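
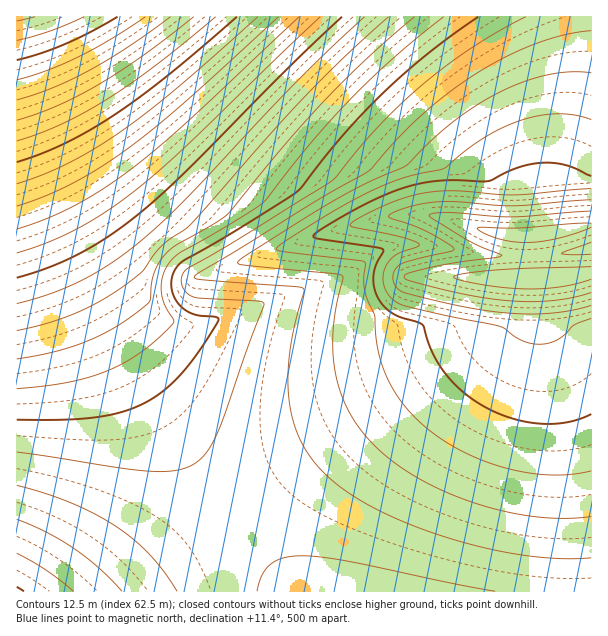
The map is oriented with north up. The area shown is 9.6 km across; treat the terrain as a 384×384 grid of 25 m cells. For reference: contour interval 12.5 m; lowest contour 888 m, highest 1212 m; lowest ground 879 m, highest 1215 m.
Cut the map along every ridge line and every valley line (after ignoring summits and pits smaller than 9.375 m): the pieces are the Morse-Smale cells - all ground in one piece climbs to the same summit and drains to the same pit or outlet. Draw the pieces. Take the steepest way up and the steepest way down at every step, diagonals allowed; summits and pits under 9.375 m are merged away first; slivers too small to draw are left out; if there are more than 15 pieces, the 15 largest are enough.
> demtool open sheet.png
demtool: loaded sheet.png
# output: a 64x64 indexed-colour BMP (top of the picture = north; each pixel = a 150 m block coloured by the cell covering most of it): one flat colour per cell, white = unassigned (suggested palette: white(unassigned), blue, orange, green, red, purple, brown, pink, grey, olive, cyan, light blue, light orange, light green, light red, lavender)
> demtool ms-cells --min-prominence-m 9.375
<image width="64" height="64" href="data:image/bmp;base64,Qk12CAAAAAAAAHYAAAAoAAAAQAAAAEAAAAABAAQAAAAAAAAIAAATCwAAEwsAABAAAAAAAAAA////ALR3HwAOf/8ALKAsACgn1gC9Z5QAS1aMAMJ34wB/f38AIr28AM++FwDox64AeLv/AIrfmACWmP8A1bDFADMzMzMzMzMzMzMzMzMzMyIiIiIiIiIiIiIiIiIiIiIiMzMzMzMzMzMzMzMzMzMzIiIiIiIiIiIiIiIiIiIiIiIzMzMzMzMzMzMzMzMzMzIiIiIiIiIiIiIiIiIiIiIiIjMzMzMzMzMzMzMzMzMzIiIiIiIiIiIiIiIiIiIiIiIiMzMzMzMzMzMzMzMzMzIiIiIiIiIiIiIiIiIiIiIiIiIzMzMzMzMzMzMzMzMzIiIiIiIiIiIiIiIiIiIiIiIiIjMzMzMzMzMzMzMzMzMiIiIiIiIiIiIiIiIiIiIiIiIiMzMzMzMzMzMzMzMzMiIiIiIiIiIiIiIiIiIiIiIiIiIzMzMzMzMzMzMzMzMiIiIiIiIiIiIiIiIiIiIiIiIiIjMzMzMzMzMzMzMzMiIiIiIiIiIiIiIiIiIiIiIiIiIiMzMzMzMzMzMzMzMyIiIiIiIiIiIiIiIiIiIiIiIiIiIzMzMzMzMzMzMzMyIiIiIiIiIiIiIiIiIiIiIiIiIiIjMzMzMzMzMzMzMyIiIiIiIiIiIiIiIiIiIiIiIiIiIiMzMzMzMzMzMzMzIiIiIiIiIiIiIiIiIiIiIiIiIiIiIzMzMzMzMzMzMzIiIiIiIiIiIiIiIiIiIiIiIiIiIiIjMzMzMzMzMzMzIiIiIiIiIiIiIiIiIiIiIiIiIiIiIiMzMzMzMzMzMzIiIiIiIiIiIiIiIiIiIiIiIiIiIiIiIzMzMzMzMzMzMiIiIiIiIiIiIiIiIiIiIiIiIiIiIiIjMzMzMzMzMzMiIiIiIiIiIiIiIiIiIiIiIiIiIiIiIiMzMzMzMzMzMyIiIiIiIiIiIiIiIiIiIiIiIiIiIiIiIzMzMzMzMzMyIiIiIiIiIiIiIiIiIiIiIiIiIiIiIiIjMzMzMzMzMyIiIiIiIiIiIiIiIiIiIiIiIiIiIiIiIiMzMzMzMzMzIiIiIiIiIiIiIiIiIiIiIiIiIiIiIiIiIzMzMzMzMzIiIiIiIiIiIiIiIiIiIiIiIiIiIiIiIiIjMzMzMzMzIiIiIiIiIiIiIiIiIiIiIiIiIiIiIiIiIiMzMzMzMzMiIiIiIiIiIiIiIiIiIiIiIiIiIiIiIiIiIzMzMzMzMiIiIiIiIiIiIiIiIiIiIiIiIiIiIiIiIiIjMzMzMzMyIiIiIiIiIiIiIiIiIiIiIiIiIiIiIiIiIiMzMzMzMyIiIiIiIiIiIiIiIiIiIiIiIiIiIiIiIiIiIzMzMzMyIiIiIiIiIiIiIiIiIiIiIiIiIiIiIiIiIiIjMzMzMzIiIiEREREiIiIiIiIiIiIiIiIiIiIiIiIiIiMzMzMzIiIiERERERESIiIiIiIiIiIiIiIiIiIiIiIiIzMzMzMiIiERERERERERIiIiIiIiIiIiIiIiIiIiIiIjMzMzMiIiEREREREREREREiIiIiIiIiIiIiIiIiIiIiMzMzMyIiERERERERERERERESIiIiIiIiIiIiIiIiIiIzMzMyIiIRERERERERERERERERIiIiIiIiIiIiIiIiIjMzMzIiIRERERERERERERERERESIiIiIiIiIiIiIiIiMzMzIiIREREREREREREREREREREiIiIiIiIRERERIiIzMzMiIhERERERERERERERERERERESIRERERERERERETMzMiIhERERERERERERERERERERERERERERERERERERMzMyIiEREREREREREREREREREREREREREREREREREREzMyIiERERERERERERERERERERERERERERERERERERETMzIiERERERERERERERERERERERERERERERERERERERMzIiIREREREREREREREREREREREREREREREREREREREzMiIRERERERERERERERERERERERERERERERERERERETMyIhERERERERERERERERERERERERERERERERERERERMyIhEREREREREREREREREREREREREREREREREREREREzIiERERERERERERERERERERERERERERERERERERERETMiERERERERERERERERERERERERERERERERERERERERMiIREREREREREREREREREREREREREREREREREREREREyIRERERERERERERERERERERERERERERERERERERERETIhERERERERERERERERERERERERERERERERERERERERIiEREREREREREREREREREREREREREREREREREREREREiERERERERERERERERERERERERERERERERERERERERESIRERERERERERERERERERERERERERERERERERERERERIhEREREREREREREREREREREREREREREREREREREREREhERERERERERERERERERERERERERERERERERERERERESERERERERERERERERERERERERERERERERERERERERERIREREREREREREREREREREREREREREREREREREREREREhERERERERERERERERERERERERERERERERERERERERERERERERERERERERERERERERERERERERERERERERERERERERERERERERERERERERERERERERERERERERERERERERERERERERERERERERERERERERERERERERERERERERERERERERERERERERERERERERERERERERERERERERERER"/>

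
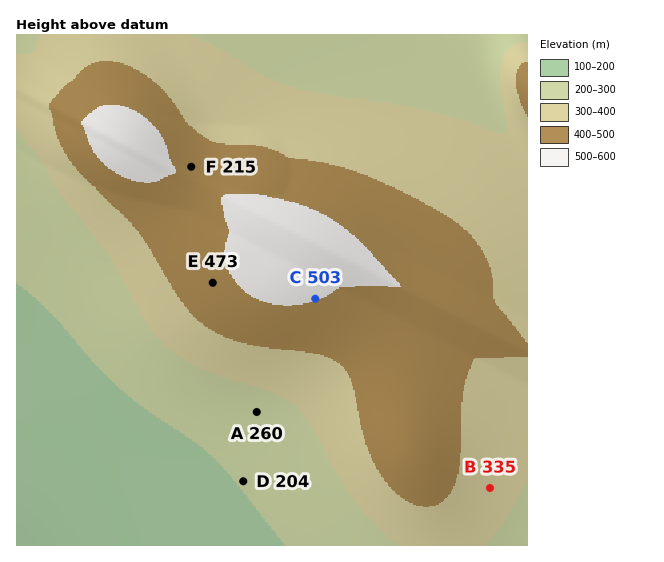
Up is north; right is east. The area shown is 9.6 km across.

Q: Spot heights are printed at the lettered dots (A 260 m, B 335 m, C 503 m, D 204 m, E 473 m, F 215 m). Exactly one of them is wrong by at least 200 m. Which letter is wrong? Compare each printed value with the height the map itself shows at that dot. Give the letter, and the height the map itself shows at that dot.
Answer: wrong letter F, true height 465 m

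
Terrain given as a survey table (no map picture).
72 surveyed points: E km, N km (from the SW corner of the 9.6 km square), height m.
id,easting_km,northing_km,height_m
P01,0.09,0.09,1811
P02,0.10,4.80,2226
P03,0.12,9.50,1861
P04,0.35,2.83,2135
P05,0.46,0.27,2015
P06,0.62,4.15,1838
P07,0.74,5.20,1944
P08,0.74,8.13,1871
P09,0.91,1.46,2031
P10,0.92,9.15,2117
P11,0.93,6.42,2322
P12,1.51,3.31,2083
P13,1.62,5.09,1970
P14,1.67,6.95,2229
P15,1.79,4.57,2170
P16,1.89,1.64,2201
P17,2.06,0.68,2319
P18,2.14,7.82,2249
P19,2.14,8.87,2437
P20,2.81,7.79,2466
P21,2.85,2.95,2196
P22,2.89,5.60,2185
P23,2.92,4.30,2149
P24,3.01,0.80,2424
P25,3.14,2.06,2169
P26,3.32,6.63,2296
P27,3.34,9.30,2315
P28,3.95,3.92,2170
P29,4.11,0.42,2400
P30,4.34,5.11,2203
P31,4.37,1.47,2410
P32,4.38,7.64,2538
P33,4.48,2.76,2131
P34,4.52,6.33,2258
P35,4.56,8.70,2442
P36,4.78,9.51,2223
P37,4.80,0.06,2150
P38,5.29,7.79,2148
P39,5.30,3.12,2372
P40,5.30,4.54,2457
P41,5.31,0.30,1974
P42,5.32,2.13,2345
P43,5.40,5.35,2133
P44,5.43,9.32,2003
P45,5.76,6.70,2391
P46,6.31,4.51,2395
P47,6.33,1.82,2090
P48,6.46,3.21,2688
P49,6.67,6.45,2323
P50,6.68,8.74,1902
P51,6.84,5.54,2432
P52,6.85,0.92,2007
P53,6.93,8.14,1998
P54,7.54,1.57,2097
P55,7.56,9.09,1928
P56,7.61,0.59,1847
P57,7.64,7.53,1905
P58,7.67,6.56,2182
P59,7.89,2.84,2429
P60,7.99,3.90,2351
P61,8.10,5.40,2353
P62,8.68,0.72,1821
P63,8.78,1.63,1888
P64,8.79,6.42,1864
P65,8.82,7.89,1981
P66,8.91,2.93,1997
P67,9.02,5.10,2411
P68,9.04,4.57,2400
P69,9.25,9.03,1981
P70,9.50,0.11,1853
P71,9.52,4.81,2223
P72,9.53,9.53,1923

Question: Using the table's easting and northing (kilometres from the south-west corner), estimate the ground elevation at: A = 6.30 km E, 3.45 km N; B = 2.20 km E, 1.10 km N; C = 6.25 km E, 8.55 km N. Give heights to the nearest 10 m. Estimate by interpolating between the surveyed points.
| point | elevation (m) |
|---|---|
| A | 2670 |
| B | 2220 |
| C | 2050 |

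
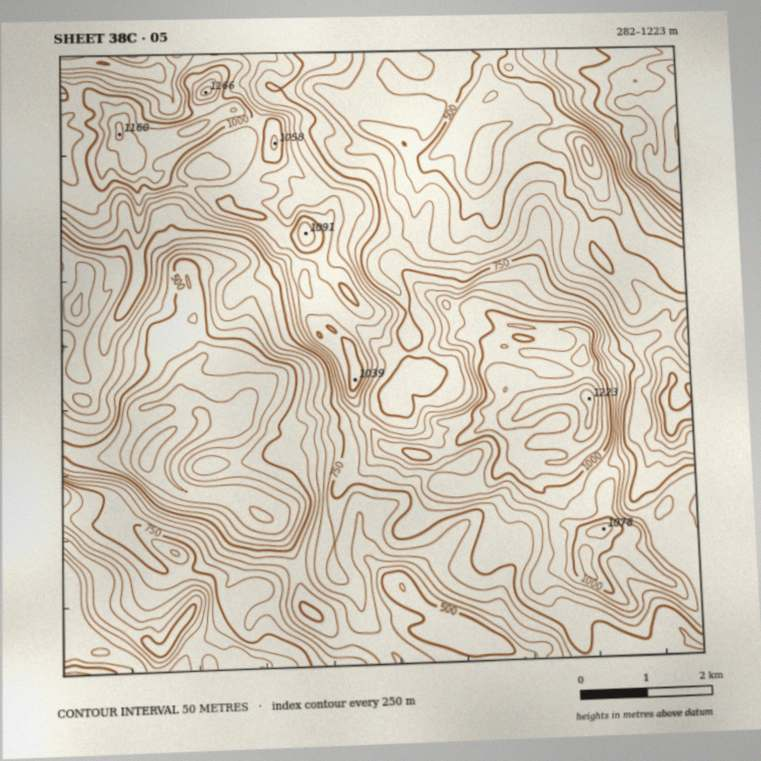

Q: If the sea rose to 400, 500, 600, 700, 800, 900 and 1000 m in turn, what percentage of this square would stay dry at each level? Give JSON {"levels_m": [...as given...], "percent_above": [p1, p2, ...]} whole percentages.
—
{"levels_m": [400, 500, 600, 700, 800, 900, 1000], "percent_above": [95, 84, 69, 55, 38, 23, 9]}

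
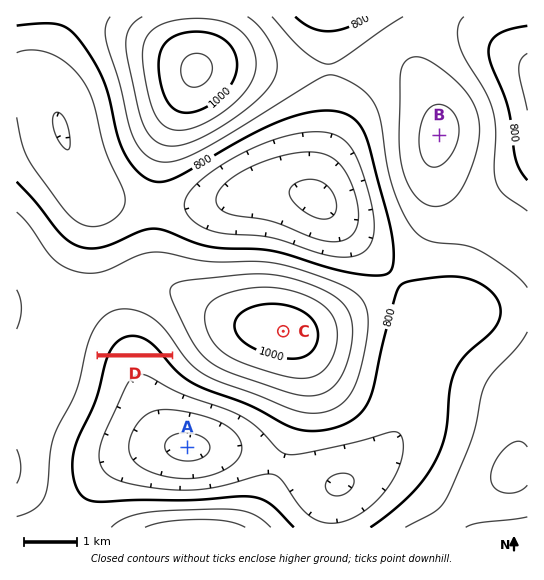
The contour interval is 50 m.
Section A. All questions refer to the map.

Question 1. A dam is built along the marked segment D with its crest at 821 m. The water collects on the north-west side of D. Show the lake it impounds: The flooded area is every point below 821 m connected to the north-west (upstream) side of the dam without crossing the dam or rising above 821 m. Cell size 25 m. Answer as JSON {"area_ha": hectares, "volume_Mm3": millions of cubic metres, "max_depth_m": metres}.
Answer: {"area_ha": 50.4, "volume_Mm3": 9.97, "max_depth_m": 48}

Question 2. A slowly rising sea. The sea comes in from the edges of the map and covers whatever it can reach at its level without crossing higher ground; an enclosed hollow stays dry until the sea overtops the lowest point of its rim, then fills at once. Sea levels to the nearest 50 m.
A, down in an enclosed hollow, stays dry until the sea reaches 750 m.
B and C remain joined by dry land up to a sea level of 800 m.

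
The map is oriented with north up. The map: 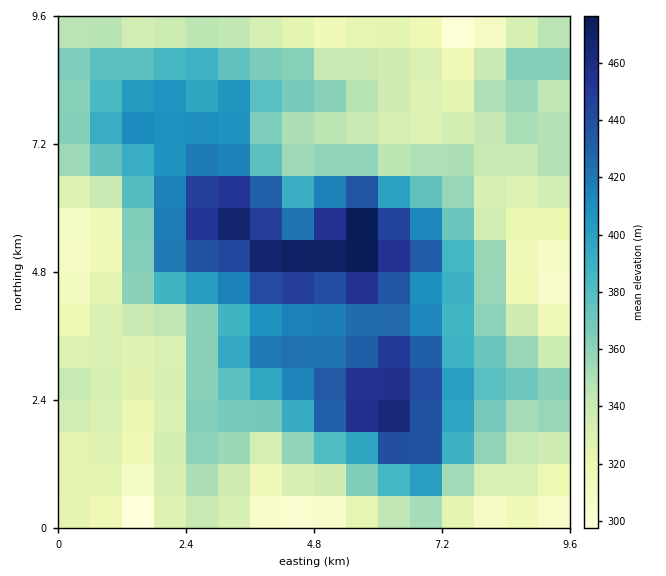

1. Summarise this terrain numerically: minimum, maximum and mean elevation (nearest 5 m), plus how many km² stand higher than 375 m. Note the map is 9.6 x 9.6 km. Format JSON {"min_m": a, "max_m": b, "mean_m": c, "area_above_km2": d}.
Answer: {"min_m": 285, "max_m": 485, "mean_m": 370, "area_above_km2": 34.6}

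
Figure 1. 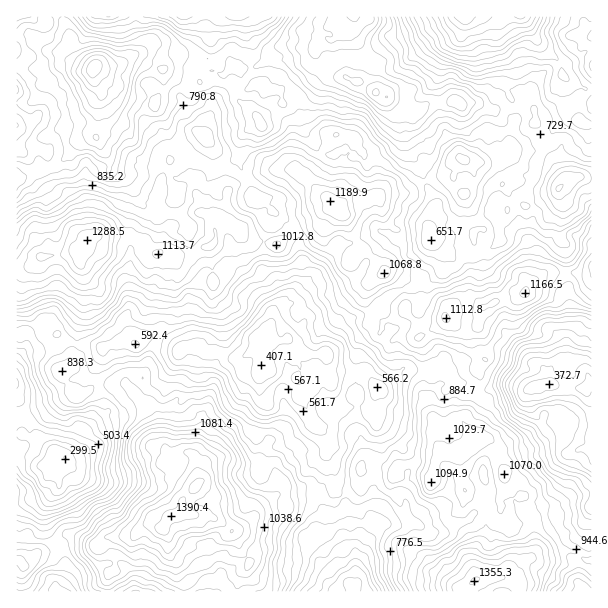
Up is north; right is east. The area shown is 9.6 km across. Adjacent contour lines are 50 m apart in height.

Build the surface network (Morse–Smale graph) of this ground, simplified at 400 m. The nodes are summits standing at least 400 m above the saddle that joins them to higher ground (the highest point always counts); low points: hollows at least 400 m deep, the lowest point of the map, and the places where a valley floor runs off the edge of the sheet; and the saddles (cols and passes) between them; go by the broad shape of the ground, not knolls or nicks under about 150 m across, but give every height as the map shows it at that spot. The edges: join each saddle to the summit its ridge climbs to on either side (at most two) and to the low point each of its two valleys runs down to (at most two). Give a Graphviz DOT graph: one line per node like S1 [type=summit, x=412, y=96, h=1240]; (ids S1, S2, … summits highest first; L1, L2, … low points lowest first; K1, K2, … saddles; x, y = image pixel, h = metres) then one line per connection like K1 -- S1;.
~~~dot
graph terrain {
  S1 [type=summit, x=171, y=516, h=1390];
  S2 [type=summit, x=474, y=581, h=1355];
  S3 [type=summit, x=465, y=17, h=1338];
  L1 [type=low, x=93, y=68, h=263];
  L2 [type=low, x=65, y=458, h=298];
  L3 [type=low, x=549, y=384, h=373];
  K1 [type=saddle, x=566, y=273, h=991];
  K2 [type=saddle, x=402, y=291, h=897];
  K3 [type=saddle, x=471, y=392, h=881];
  K4 [type=saddle, x=75, y=344, h=744];
  K5 [type=saddle, x=515, y=107, h=739];
  K1 -- S2;
  K1 -- L1;
  K1 -- L3;
  K2 -- S2;
  K2 -- L1;
  K2 -- L2;
  K3 -- S2;
  K3 -- L2;
  K3 -- L3;
  K4 -- S1;
  K4 -- S2;
  K4 -- L2;
  K5 -- S2;
  K5 -- S3;
  K5 -- L1;
}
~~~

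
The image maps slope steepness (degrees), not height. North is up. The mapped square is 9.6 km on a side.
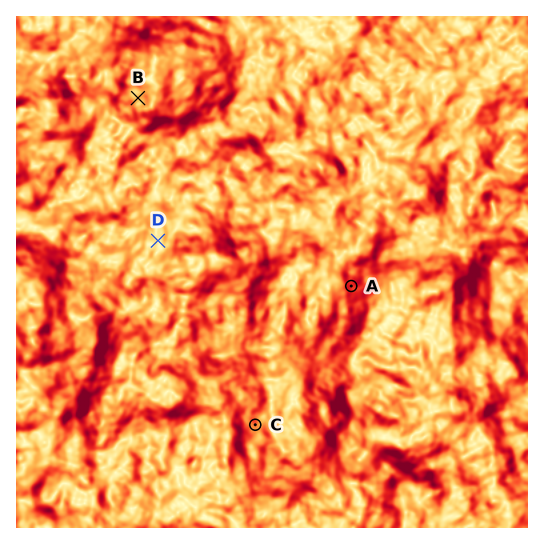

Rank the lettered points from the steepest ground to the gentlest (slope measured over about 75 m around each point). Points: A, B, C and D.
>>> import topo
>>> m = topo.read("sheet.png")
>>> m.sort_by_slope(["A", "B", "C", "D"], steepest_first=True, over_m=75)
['A', 'C', 'B', 'D']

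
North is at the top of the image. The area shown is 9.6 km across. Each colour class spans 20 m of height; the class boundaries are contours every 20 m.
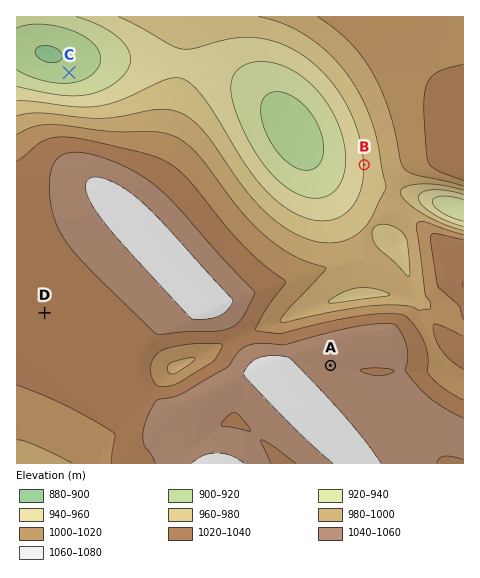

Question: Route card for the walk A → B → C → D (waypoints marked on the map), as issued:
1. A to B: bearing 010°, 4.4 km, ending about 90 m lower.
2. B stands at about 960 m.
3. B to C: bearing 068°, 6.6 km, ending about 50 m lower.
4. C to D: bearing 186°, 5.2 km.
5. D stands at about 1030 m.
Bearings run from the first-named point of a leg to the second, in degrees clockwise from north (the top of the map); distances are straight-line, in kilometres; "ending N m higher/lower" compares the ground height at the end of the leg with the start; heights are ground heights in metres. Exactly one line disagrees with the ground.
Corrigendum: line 3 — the bearing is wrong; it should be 287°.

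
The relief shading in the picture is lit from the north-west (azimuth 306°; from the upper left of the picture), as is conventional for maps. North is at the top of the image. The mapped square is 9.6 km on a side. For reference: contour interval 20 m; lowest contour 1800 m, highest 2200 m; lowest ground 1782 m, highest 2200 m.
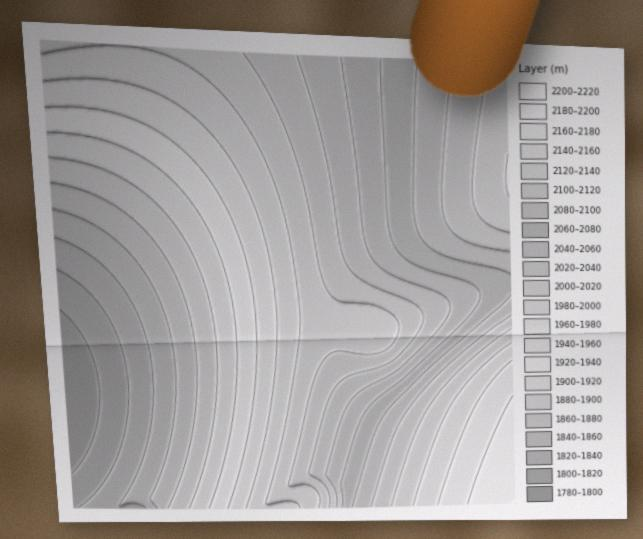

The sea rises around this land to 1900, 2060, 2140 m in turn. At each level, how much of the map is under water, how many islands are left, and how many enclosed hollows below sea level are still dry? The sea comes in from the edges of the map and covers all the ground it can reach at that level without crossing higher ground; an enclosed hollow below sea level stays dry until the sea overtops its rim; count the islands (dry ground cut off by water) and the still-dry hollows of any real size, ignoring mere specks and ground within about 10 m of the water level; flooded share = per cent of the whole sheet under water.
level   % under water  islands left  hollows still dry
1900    22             0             0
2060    73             0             0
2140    94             0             0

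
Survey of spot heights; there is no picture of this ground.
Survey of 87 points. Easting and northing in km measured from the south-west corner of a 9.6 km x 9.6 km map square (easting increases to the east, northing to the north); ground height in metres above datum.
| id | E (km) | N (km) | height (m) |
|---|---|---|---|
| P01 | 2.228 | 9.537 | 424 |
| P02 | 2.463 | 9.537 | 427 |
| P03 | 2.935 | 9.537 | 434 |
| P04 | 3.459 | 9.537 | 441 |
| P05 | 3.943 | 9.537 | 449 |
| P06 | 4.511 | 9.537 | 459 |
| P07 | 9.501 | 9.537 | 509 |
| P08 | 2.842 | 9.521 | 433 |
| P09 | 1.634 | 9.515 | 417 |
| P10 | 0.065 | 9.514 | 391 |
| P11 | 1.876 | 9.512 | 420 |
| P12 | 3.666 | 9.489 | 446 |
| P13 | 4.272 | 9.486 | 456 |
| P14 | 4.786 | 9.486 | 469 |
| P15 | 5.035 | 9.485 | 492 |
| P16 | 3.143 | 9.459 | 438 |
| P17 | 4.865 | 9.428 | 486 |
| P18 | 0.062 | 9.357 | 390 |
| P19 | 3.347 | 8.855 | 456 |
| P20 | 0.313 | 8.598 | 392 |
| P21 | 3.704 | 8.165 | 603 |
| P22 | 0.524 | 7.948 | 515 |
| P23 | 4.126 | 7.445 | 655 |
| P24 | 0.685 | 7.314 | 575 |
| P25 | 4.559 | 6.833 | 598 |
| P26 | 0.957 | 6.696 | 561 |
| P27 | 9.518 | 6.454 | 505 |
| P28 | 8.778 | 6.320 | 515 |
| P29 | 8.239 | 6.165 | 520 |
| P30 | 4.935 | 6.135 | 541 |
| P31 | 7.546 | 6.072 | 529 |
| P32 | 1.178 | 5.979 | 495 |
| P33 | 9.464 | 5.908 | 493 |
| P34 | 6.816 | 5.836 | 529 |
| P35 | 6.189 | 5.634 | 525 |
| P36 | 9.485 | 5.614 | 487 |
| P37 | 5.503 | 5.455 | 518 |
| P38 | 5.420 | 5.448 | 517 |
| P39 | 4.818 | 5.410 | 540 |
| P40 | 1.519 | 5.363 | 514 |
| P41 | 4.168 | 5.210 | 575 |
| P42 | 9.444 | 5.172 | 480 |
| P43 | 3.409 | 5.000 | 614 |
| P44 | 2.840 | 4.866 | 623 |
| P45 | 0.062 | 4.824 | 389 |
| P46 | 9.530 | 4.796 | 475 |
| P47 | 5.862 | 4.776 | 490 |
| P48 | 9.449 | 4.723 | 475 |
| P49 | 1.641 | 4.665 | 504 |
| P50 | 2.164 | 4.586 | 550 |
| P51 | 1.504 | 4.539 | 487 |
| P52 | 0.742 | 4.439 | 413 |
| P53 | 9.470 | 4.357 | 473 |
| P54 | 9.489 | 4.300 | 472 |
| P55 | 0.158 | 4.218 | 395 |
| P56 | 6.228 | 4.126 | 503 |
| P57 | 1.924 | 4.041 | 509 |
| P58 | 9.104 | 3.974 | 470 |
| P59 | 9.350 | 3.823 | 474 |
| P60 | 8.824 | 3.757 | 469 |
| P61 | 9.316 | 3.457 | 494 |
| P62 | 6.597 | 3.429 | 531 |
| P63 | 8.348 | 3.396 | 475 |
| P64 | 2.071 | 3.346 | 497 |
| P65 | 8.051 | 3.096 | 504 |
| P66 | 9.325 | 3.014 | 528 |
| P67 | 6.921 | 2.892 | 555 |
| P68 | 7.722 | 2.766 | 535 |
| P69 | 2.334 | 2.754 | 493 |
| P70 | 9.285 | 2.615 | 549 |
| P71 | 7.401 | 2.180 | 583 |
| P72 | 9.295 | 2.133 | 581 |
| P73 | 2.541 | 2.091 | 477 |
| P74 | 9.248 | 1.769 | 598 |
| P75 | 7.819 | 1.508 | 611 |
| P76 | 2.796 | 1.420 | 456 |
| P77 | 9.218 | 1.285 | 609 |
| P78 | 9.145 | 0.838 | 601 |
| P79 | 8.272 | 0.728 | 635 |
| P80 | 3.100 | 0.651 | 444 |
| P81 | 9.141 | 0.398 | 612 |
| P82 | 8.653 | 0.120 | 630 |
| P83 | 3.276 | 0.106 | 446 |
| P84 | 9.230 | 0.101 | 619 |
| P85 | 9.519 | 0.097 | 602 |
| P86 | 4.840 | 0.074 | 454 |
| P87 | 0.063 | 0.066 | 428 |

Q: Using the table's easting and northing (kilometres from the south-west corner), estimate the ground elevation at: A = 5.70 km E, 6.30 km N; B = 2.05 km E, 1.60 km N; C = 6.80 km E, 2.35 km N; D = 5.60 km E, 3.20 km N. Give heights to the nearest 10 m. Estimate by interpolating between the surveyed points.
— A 550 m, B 430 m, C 590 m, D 570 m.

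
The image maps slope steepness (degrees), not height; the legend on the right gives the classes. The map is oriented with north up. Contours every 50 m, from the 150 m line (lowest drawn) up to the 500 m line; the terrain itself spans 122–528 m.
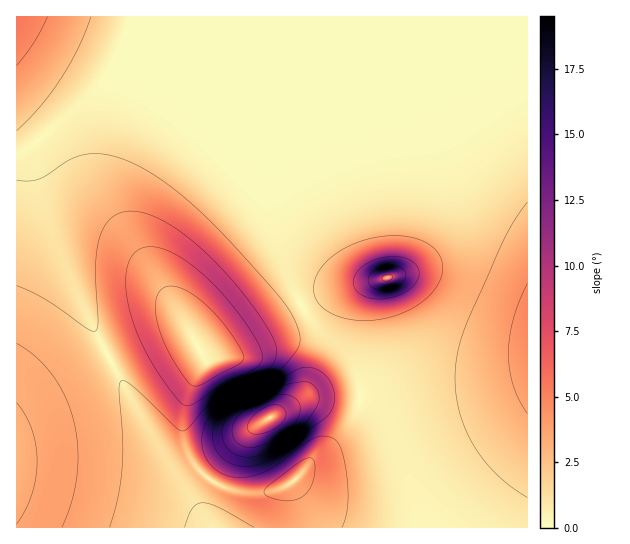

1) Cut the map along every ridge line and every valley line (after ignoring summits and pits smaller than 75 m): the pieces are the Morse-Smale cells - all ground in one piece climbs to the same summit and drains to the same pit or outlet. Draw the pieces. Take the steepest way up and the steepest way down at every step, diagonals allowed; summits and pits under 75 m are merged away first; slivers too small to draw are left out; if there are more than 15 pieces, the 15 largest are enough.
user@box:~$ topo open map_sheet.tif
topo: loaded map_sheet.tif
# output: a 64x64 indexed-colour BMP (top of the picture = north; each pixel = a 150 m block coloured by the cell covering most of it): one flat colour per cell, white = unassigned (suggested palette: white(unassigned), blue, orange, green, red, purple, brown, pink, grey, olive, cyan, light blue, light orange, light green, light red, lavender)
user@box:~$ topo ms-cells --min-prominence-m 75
<image width="64" height="64" href="data:image/bmp;base64,Qk12CAAAAAAAAHYAAAAoAAAAQAAAAEAAAAABAAQAAAAAAAAIAAATCwAAEwsAABAAAAAAAAAA////ALR3HwAOf/8ALKAsACgn1gC9Z5QAS1aMAMJ34wB/f38AIr28AM++FwDox64AeLv/AIrfmACWmP8A1bDFAFVVVVVVVVVVVVVVVTMzMzMzM0REREREREREREREREREVVVVVVVVVVVVVVVTMzMzMzM0RERERERERERERERERERVVVVVVVVVVVVVVVMzMzMzMzRERERERERERERERERERFVVVVVVVVVVVVVVMzMzMzMzNEREREREREREREREREREVVVVVVVVVVVVVVMzMzMzMzM0RERERERERERERERERERVVVVVVVVVVVVVUzMzMzMzM0RERERERERERERERERERFVVVVVVVVVVVVUzMzMzMzMzNEREREREREREREREREREVVVVVVVVVVVVVTMzMzMzMzMzRERERERERERERERERERVVVVVVVVVVVVTMzMzMzMzMzM0RERERERERERERERERFVVVVVVVVVVVTMzMzMzMzMzMzNEREREREREREREREREVVVVVVVVVVVVMzMzMzMzMzMzMzNERERERERERERERERVVVVVVVVVVVMzMzMzMzMzMzMzMzRERERERERERERERFVVVVVVVVVVMzMzMzMzMzMzMzMzM0REREREREREREREVVVVVVVVVVUzMzMzMzMzMzMzMzMzRERERERERERERERVVVVVVVVVUzMzMzMzMzMzMzMzMzM0RERERERERERERHVVVVVVVVVTMzMzMzMzMzMzMzMzMzREIiIiIiREREREd3VVVVVVVTMzMzMzMzMzMzMziIiIgiIiIiIiIiIkRER3d3VVVVVVMzMzMzMzMzMzMzM4iIiCIiIiIiIiIiIiRHd3d1VVVVMzMzMzMzMzMzMzMziIiIIiIiIiIiIiIiIid3d3d1VVUzMzMzMzMzMzMzMzM4iIgiIiIiIiIiIiIiJ3d3d3d1UzMzMzMzMzMzMzMzMziIgiIiIiIiIiIiIiInd3d3d3dzMzMzMzMxMzMzMzMzM4iCIiIiIiIiIiIiIid3d3d3dxETMzMzMxERMzMzMzMziIIiIiIiIiIiIiIiJ3d3d3dxERETMzMxERERMzMzMziIgiIiIiIiIiIiIiInd3d3d3ERERETMxERERETMzMzOIiCIiIiIiIiIiIiIid3d3d3ERERERERERERERETMzOIiIIiIiIiIiIiIiIiJ3d3d3cREREREREREREREREzM4iIgiIiIiIiIiIiIiInd3d3cRERERERERERERERERE4iIiCIiIiIiIiIiIiIid3d3dxERERERERERERERERESKIiIgiIiIiIiIiIiIiJ3d3d3ERERERERERERERERERIiIoiCIiIiIiIiIiIiInd3d3ERERERERERERERERERIiIiIigiIiIiIiIiIiIid3d3cREREREREREREREREREiIiIiIiIiIiIiIiIiIiJ3d3cRERERERERERERERERESIiIiIiIiIiIiIiIiIiInd3dxERERERERERERERERERIiIiIiIiIiIiIiIiIiIid3dxERERERERERERERERERIiIiIiIiIiIiIiIiIiIiJ3d3EREREREREREREREREREiIiIiIiIiIiIiIiIiIiInd3cRERERERERERERERERESIiIiIiIiIiIiIiIiIiIid3cRERERERERERERERERERIiIiIiIiIiIiIiIiIiIiJ3dxEREREREREREREREREREiIiIiIiIiIiIiIiIiIiInd3ERERERERERERERERERESIiIiIiIiIiIiIiIiIiIid3ERERERERERERERERERERIiIiIiIiIiIiIiIiIiIiJ3cREREREREREREREREREREiIiIiIiIiIiIiIiIiIiIndxERERERERERERERERERESIiIiIiIiIiIiIiIiIiIidxEREREREREREREREREREREiIiIiIiIiIiIiIiIiIiJ3ERERERERERERERERERERESIiIiIiIiIiIiIiIiIiIncREREREREREREREREREREREiIiIiIiIiIiIiIiIiIidxERERERERERERERERERERERIiIiIiIiIiIiIiIiIiJmERERERERERERERERERERERESIiIiIiIiIiIiIiIiImZhERERERERERERERERERERERIiIiIiIiIiIiIiIiIiZmYRERERERERERERERERERERERIiIiIiIiIiIiIiIiJmZmERERERERERERERERERERERESIiIiIiIiIiIiIiImZmZhEREREREREREREREREREREREiIiIiIiIiIiIiIiZmZmZhEREREREREREREREREREREREiIiIiIiIiIiIiJmZmZmYREREREREREREREREREREREREiIiIiIiIiIiImZmZmZmEREREREREREREREREREREREREiIiIiIiIiIiZmZmZmZhEREREREREREREREREREREREREiIiIiIiIiJmZmZmZmZhERERERERERERERERERERERERESIiIiIiImZmZmZmZmZhERERERERERERERERERERERERERIiIiIiZmZmZmZmZmZmYRERERERERERERERERERERERERESIiJmZmZmZmZmZmZmZmYREREREREREREREREREREREREREWZmZmZmZmZmZmZmZmZmYRERERERERERERERERERERERZmZmZmZmZmZmZmZmZmZmZmZhERERERERERERERERERFmZmZmZmZmZmZmZmZmZmZmZmZmZhEREREREREREREREWZmZmZmZmZmZmZmZmZmZmZmZmZmZmZhERERERERERER"/>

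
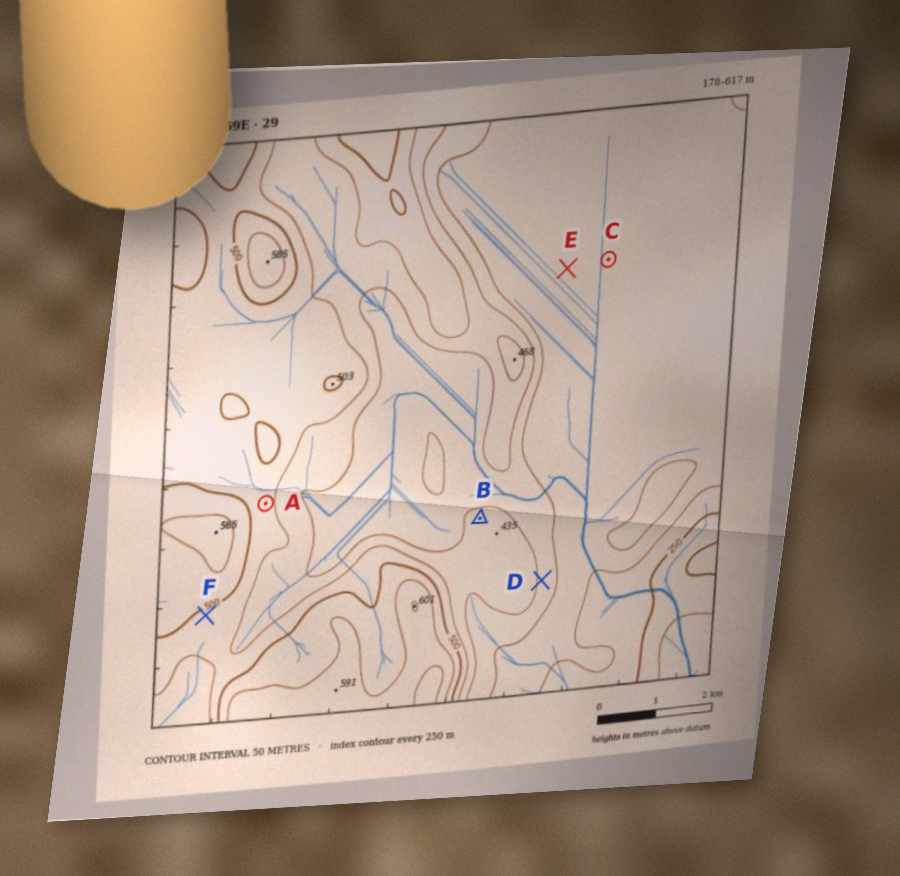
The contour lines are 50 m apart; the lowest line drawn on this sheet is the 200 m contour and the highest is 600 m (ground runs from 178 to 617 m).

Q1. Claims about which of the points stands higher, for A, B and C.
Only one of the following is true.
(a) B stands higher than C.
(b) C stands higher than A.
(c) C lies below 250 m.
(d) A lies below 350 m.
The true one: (a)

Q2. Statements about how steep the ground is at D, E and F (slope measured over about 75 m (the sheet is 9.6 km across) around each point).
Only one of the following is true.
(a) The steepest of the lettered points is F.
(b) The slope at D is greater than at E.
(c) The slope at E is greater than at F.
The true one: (b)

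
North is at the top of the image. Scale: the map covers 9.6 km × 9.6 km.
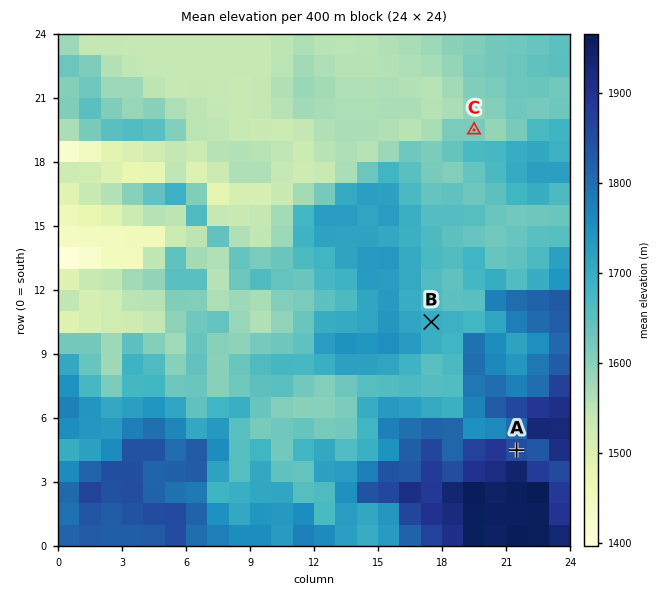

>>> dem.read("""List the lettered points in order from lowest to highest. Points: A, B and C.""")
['C', 'B', 'A']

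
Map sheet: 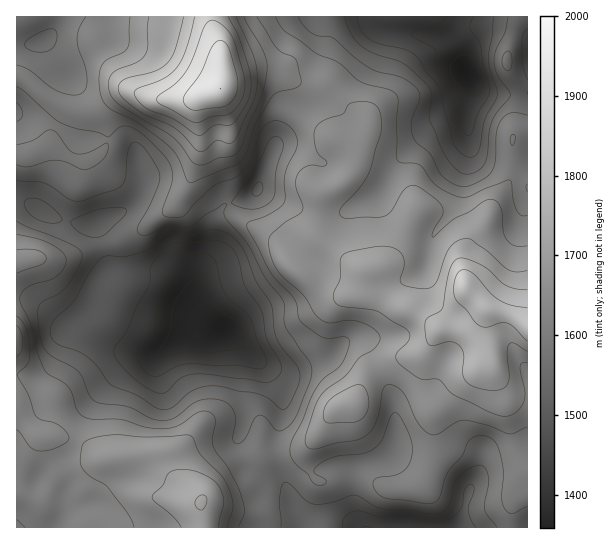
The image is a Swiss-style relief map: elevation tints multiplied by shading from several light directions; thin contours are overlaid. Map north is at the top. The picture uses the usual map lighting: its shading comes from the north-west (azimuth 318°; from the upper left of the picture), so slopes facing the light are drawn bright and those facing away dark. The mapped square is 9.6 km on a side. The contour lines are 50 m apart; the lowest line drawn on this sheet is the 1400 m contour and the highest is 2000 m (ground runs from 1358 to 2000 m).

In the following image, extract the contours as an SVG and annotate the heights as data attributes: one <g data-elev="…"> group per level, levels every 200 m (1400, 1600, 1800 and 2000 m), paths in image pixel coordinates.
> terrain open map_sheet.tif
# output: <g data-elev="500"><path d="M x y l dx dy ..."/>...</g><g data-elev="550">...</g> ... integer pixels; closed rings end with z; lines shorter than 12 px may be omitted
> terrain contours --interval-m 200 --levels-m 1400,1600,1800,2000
<g data-elev="1400"><path d="M162 357l-3-2-1-2 12-20 4-30 16-21 4-3 4 1 4 4 13 22 19 14 5 6 4 11 1 9-5 3-26 4-27-1z"/><path d="M470 96l-12-11-8-14 0-5 3-4 5-5 5-2 6 1 4 3 6 13 3 10 0 7-3 4-4 3z"/></g><g data-elev="1600"><path d="M281 527l-1-28 2-13 3-4 5 2 15 16 8 4 17-1 24-8 5 2 15 9 8 3 25 1 28 4 8-3 5-5 7-23 4-8 10-6 10-4 6 3 3 9-3 33 2 5 10 12"/><path d="M246 209l-13-4-1-3 27-40 10-21 4-4 5 0 4 3 1 6-7 24-2 27-4 5-8 5-8 2z"/><path d="M17 180l26 3 28 17 7 1 7-1 30-10 7-5 4-8 3-28 2-5 4-2 6 3 7 8 10 16 2 8-2 8-7 17-13 24-1 4 2 4 8 1 20-8 23 0 16-13 16-9 4-1 1 1-3 8 1 5 22 25 18 34 17 22 3 7-1 13 2 8 25 39 1 7-2 9-12 31-5 9-8 7-7 2-4-3-9-11-7-2-4 4-9 20-4 4-4 1-3-2-1-4 2-16-1-9-5-8-8-5-12-1-11 2-23 16-12 4-13-3-23-11-25-3-8-3-5-6-6-17-5-7-7-5-18-9-8-8-4-10-3-21 0-9 3-6 20-11 9-10 11-20 1-9-4-4-8-5-42-17-11-6"/><path d="M527 115l-16-2-5 2-5 6-5 12-1 30-2 7-4 5-8 6-12 5-7 1-7-2-13-10-12-21-13-11-4-6-1-15 8-25-1-6-3-4-15-10-23-5-9-5-15-10-21-19-15-2-7-3-8-8-5-8"/><path d="M17 102l4 5 2 7-2 5-4 2"/><path d="M506 70l4 0 2-4 0-11-3-4-4 2-3 6 1 7z"/><path d="M34 51l-8-4-1-2 2-4 18-11 6-1 4 1 2 4 0 5-4 9-8 4z"/></g><g data-elev="1800"><path d="M200 510l4-1 3-7-1-5-3-2-5 2-3 5 1 5z"/><path d="M527 290l-10-1-10-3-25-21-16-6-8-1-4 4-4 8-8 39-3 3-12 6-2 8 1 13 4 6 20-3 5 1 6 4 3 8-2 16 2 7 6 7 9 3 19 2 5-2 4-3 2-10-2-24 3-8 5 1 12 7"/><path d="M183 17l-8 32-7 13-6 5-8 4-30 8-5 5-1 6 5 8 9 8 14 9 28 13 9 7 12 14 6 3 4-2 12-10 12 4 5-3 21-46 2-16-2-17-19-45"/></g>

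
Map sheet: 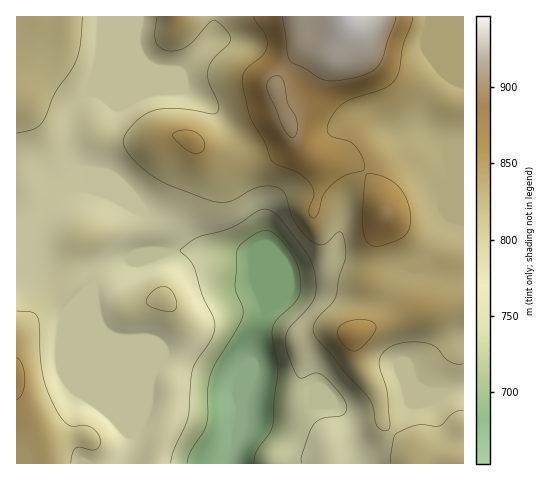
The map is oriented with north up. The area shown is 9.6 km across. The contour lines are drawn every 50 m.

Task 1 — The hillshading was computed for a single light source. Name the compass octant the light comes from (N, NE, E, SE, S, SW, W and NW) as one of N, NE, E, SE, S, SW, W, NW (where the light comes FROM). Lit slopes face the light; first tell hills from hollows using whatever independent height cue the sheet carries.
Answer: NE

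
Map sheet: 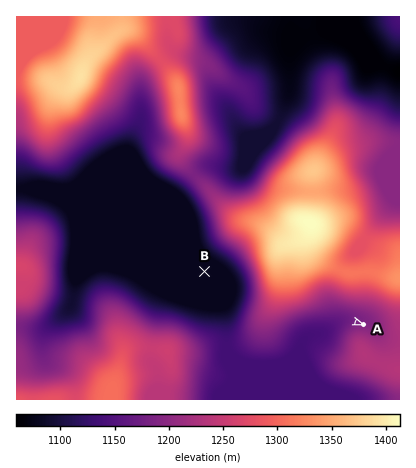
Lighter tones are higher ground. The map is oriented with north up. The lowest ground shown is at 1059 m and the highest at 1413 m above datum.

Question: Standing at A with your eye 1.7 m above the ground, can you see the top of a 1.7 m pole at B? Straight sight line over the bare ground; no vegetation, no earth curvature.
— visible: false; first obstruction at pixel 333 314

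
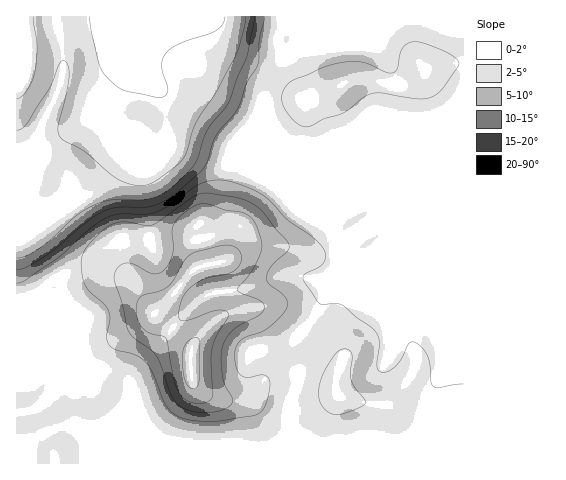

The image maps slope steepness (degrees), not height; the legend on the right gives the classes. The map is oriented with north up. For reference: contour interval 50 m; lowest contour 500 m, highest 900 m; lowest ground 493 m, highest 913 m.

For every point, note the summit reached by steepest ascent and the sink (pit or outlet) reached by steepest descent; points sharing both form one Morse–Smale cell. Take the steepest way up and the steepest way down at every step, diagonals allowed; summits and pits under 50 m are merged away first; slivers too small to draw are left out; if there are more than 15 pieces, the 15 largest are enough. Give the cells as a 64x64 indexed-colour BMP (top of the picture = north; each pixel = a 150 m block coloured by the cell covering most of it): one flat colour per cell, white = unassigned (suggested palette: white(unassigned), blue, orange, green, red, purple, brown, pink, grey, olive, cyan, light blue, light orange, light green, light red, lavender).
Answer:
<image width="64" height="64" href="data:image/bmp;base64,Qk12CAAAAAAAAHYAAAAoAAAAQAAAAEAAAAABAAQAAAAAAAAIAAATCwAAEwsAABAAAAAAAAAA////ALR3HwAOf/8ALKAsACgn1gC9Z5QAS1aMAMJ34wB/f38AIr28AM++FwDox64AeLv/AIrfmACWmP8A1bDFABERERERERERERERERERERERERERERERERERERERERERERERERERERERERERERERERERERERERERERERERERERERERERERERERERERERERERERERERERERERERERERERERERERERERERERERERERERERERERERERERERERERERERERERERERERERERERERERERERERERERERERERERERERERERERERERERERERERERERERERERERERERERERERERERERERERERERERERERERERERERERERERERERERERERERERERERERERERERERERERERERERERERERERERERERERERERERERERERERERERERERERERERERERERERERERERERERERERERERERERERERERERERERERERERERERERERERERERERERERERERERERERERERERERERERERERERERERERERERERERERERERERERERERERERERERERERERERERERERERERERERERERERERERERERERERERERERERERERERERERERERERERERERERERERERERERERERERERERERERERERERERERERERERERERERERERERERERERERERERERERERERERERERERERERERERERERERERERERERERERERERERERERERERERERERERERERERERERERERERERERERERERERERERERERERERERERERERERERERERERERERERERERERERERERERERERERERERERERERERERERERERERERERERERERERERERERERERERERERERERERERERERERERERERERERERERERERERERERERERERERERERERERERERERERERERERERERERERERERERERERERERERERERERERERERERERERERERERERERERERERERERERERERERERERERERERERERERERERERERERERERERERERERERERERERERERERERERERERERERERERERERERERERERERERERERERERERERERERERERERERERERERERERERERERERERERERERERERERERERERERERERERERERERERERERERERERERERERERERERERERERERERERERERERERERERERERERERERERERERERERERERERERERERERERERERERERERERERERERERERERERERERERERERERERERERERERERERERERERERERERERERERERERERERERERERERERERERERERERERERERERERERERERERERERERERERERERERERERERERERERERERERERERERERERERERERERERERERERERERERERERERERERERERERERERERERERERERERERERERERERERERERERERERERERERERERERERERERERERERERERERERERERERERERERERERERERERERERERERERERERERERERERERERERERERERERERERERERERERERERERERERERERERERERERERERERERERERERERERERERERERERERERERERERERERERERERERERERERERERERERERERERERERERERERERERERERERERERERERERERERERERERERERERERERERERERERERERERERERERERERERERERERERERERERERERERERERERERERERERERERERERERERERERERERERERERERERERERERERERERERERERERERERERERERERERERERERERERERERERERERERERERERERERESIiIiIiIiIiERERERERERERERERERERERERERERESIiIiIiIiIiIiIiIiIiIiIiIiIhEREREREREREREREiIiIiIiIiIiIiIiIiIiIiIiIiIiEREREREREREREREiIiIiIiIiIiIiIiIiIiIiIiIiIiIRERERERERERERESIiIiIiIiIiIiIiIiIiIiIiIiIiIhERERERERERERERIiIiIiIiIiIiIiIiIiIiIiIiIiIiERERERERERERERIiIiIiIiIiIiIiIiIiIiIiIiIiIiIREREREREREREREiIiIiIiIiIiIiIiIiIiIiIiIiIiIhERERERERERERESIiIiIiIiIiIiIiIiIiIiIiIiIiIiERERERERERERERIiIiIiIiIiIiIiIiIiIiIiIiIiIiIRERERERERERERIiIiIiIiIiIiIiIiIiIiIiIiIiIiIhEREREREREREREiIiIiIiIiIiIiIiIiIiIiIiIiIiIiERERERERERERESIiIiIiIiIiIiIiIiIiIiIiIiIiIiIRERERERERERERIiIiIiIiIiIiIiIiIiIiIiIiIiIiIhEREREREREREREiIiIiIiIiMzIiIiIiIiIiIiIiIiIiERERERERERERESIiIiIiIzMzMzIiIiIiIiIiIiIiIiIRERERERERERERIiIiIiIzMzMzMyIiIiIiIiIiIiIiIhEREREREREREREiIiIiIzMzMzMzIiIiIiIiIiIiIiIiERERERERERERESIiIiIzMzMzMzMiIiIiIiIiIiIiIiIRERERERERERERIiIiIjMzMzMzMyIiIiIiIiIiIiIiIhEREREREREREREiIiIzMzMzMzMyIiIiIiIiIiIiIiIi"/>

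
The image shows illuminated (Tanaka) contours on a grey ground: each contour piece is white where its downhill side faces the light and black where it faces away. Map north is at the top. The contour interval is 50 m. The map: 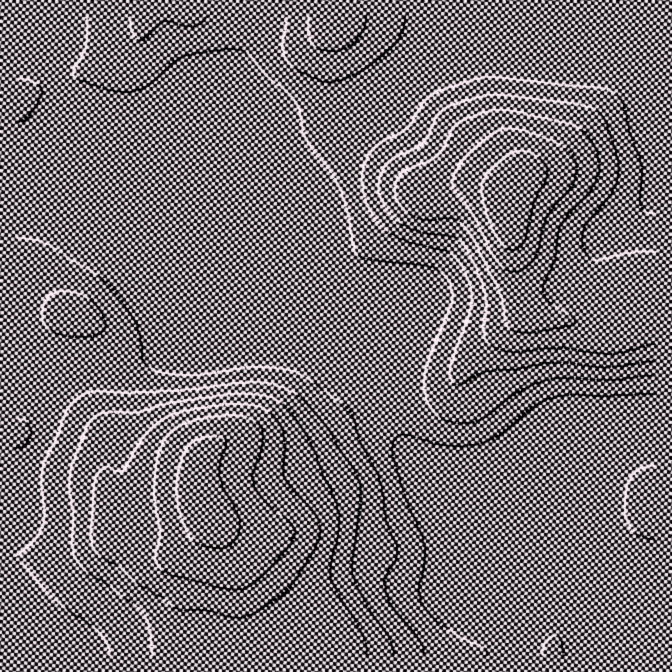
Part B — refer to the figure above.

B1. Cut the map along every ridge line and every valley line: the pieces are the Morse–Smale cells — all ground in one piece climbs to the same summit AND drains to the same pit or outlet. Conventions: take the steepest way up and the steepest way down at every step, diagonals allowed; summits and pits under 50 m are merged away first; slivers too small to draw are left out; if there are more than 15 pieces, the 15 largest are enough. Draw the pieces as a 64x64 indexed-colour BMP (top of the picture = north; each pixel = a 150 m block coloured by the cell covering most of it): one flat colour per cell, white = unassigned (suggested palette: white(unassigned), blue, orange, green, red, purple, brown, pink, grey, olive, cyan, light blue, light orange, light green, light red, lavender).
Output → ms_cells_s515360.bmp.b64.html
<image width="64" height="64" href="data:image/bmp;base64,Qk12CAAAAAAAAHYAAAAoAAAAQAAAAEAAAAABAAQAAAAAAAAIAAATCwAAEwsAABAAAAAAAAAA////ALR3HwAOf/8ALKAsACgn1gC9Z5QAS1aMAMJ34wB/f38AIr28AM++FwDox64AeLv/AIrfmACWmP8A1bDFACIiIiIiIiIiIiIiIiIiIiIiIiIiIiIiIiIRERERERERIiIiIiIiIiIiIiIiIiIiIiIiIiIiIiIiIhEREREREREiIiIiIiIiIiIiIiIiIiIiIiIiIiIiIiIiERERERERRCIiIiIiIiIiIiIiIiIiIiIiIiIiIiIiIiIRERERERFEIiIiIiIiIiIiIiIiIiIiIiIiIiIiIiIiIRERERERFEQiIiIiIiIiIiIiIiIiIiIiIiIiIiIiIiIiEREREREURCIiIiIiIiIiIiIiIiIiIiIiIiIiIiIiIiIhEREREUREIiIiIiIiIiIiIiIiIiIiIiIiIiIiIiIiIiEREREUREQiIiIiIiIiIiIiIiIiIiIiIiIiIiIiIiIiIiERERRERCIiIiIiIiIiIiIiIiIiIiIiIiIiIiIiIiIiIiIRREREIiIiIiIiIiIiIiIiIiIiIiIiIiIiIiIiIiIiIRFEREQiIiIiIiIiIiIiIiIiIiIiIiIiIiIiIiIiIiIREURERCIiIiIiIiIiIiIiIiIiIiIiIiIiIiIiIiIiIREUREREIiIiIiIiIiIiIiIiIiIiIiIiIiIiIiIiIiIRERREREQiIiIiIiIiIiIiIiIiIiIiIiIiIiIiIiIhERERFERERCIiIiIiIiIiIiIiIiIiIiIiIiIiIiIiIREREREUREREIiIiIiIiIiIiIiIiIiIiIiIiIiIiIiERERERERREREQiIiIiIiIiIiIiIiIiIiIiIiIiIiIRERERERERFERERCIiIiIiIiIiIiIiIiIiIiIiIiIiIREREREREREUREREIiIiIiIiIiIiIiIiIiIiIiIiIiIRERERERERERFEREQiIiIiIiIiIiIiIiIiIiIiIiIiIREREREREREREURERCIiIiIiIiIiIiIiIiIiIiIiIiIhERERERERERERFEREIiIiIiIiIiIiIiIiIiIiIiIiIhERERERERERERERREQiIiIiIiIiIiIiIiIiIiIiIiIiERERERERERERERERESIiIiIiIiIiIiIiIiIiIiIiIiIRERERERERERERERERIiIiIiIiIiIiIiIiIiIiIiIiIhEREREREREREREREREiIiIiIiIiIiIiIiIiIiIiIiIiERERERERERERERERESIiIiIiIiIiIiIiIiIiIiIiIiERERERERERERERERERIiIiIiIiIiIiIiIiIiIiIiIhEREREREREREREREREREiIiIiIiIiIiIiIiIiIiIiIhERERERERERERERERERESIiIiIiIiIiIiIiIiIiIiIhERERERERERERERERERERIiIiIiIiIiIiIiIiIiIiIhEREREREREREREREREREREiIiIiIiIiIiIiIiIiIiIhERERERERERERERERERERESIiIiIiIiIiIiIiIiIiIhERERERERERERERERERERERIiIiIiIiIiIiIiIiIiIhEREREREREREREREREREREREiIiIiIiIiIiIiIiIiIhERERERERERERERERERERERESIiIiIiIiIiIiIiIiIhERERERERERERERERERERERERIiIiIiIiIiIiIiIiIREREREREREREREREREREREREREiIiIiIiIiIiIiIhERERERERERERERERERERERERERESIiIiIiIiIiIiIRERERERERERERERERERERERERERERIiIiIiIiIiIhEREREREREREREREREREREREREREREREiIiIiIiIiIRERERERETERERERERERERERERERERERESIiIiIiIiERERERERERMRERERERERERERERERERERERIiIiIiIRERERERERERMxEREREREREREREREREREREREiIiIiEREREREREREREzERERERERERERERERERERERERERERERERERERERERETMRERERERERERERERERERERERERERERERERERERERETMxERERERERERERERERERERERERERERERERERERERERMxERERERERERERERERERERERERERERERERERERERERMzEREREREREREREREREREREREREREREREREREREREREzMxEREREREREREREREREREREREREREREREREREREREzMzMRERERERERERERERERERERERERERERERERERERETMzMzERERERERERERERERERERERERERERERERERERERMzMzMzERERERERERERERERERERERERERERERERERERMzMzMzMxEREREREREREREREREREREREREREREREREREzMzMzMzMREREREREREREREREREREREREREREREREREzMzMzMzMzERERERERERERERERERERERERERERERERETMzMzMzMzMxERERERERERERERERERERERERERERERERMzMzMzMzMzMxEREREREREREREREREREREREREREREREzMzMzMzMzMzMRERERERERERERERERERERERERERERETMzMzMzMzMzMzEREREREREREREREREREREREREREREREzMzMzMzMzMzMRERERERERERERERERERERERERERERETMzMzMzMzMzMzEREREREREREREREREREREREREREREREzMzMzMzMzMzMRERERERERERERERERERERERERERERETMzMzMzMzMzMxERERERERERERER"/>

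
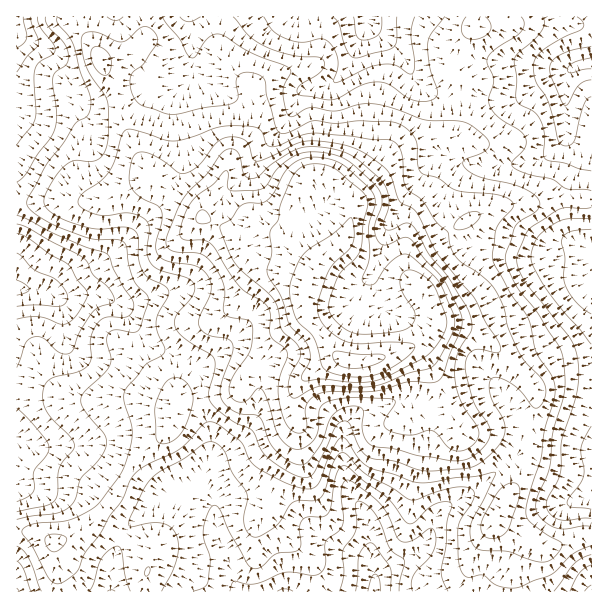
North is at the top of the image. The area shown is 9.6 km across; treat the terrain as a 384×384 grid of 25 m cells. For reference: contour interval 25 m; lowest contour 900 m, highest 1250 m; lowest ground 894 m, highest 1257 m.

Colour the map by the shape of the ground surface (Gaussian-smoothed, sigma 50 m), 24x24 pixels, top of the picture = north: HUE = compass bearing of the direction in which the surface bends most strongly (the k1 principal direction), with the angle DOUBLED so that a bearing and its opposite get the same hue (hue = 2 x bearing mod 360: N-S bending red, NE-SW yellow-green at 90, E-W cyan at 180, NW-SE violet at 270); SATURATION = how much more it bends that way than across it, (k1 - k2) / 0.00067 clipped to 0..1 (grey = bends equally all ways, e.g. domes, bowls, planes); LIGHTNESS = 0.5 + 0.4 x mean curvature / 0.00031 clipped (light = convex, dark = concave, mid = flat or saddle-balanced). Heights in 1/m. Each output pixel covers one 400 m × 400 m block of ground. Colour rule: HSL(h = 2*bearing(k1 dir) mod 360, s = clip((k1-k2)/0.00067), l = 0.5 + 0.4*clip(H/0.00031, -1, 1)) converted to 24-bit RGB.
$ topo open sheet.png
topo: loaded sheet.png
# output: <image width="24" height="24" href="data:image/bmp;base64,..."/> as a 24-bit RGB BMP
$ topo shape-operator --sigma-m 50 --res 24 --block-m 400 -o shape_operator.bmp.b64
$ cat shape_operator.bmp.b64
<image width="24" height="24" href="data:image/bmp;base64,Qk32BgAAAAAAADYAAAAoAAAAGAAAABgAAAABABgAAAAAAMAGAAATCwAAEwsAAAAAAAAAAAAAMi2N5eetjLCTNjChN2O56NzCVGSZgJe2TUyzwyZUqJ5FQH14j8RrnLWPLyB3FE5j3L23jV3BwaqRYGqVp4OFp1xVt85ONjdWKm6A2eqyqKhjNkV2No2Xz7GRfnyvZpOfcS2OxoZYtGqcdam6icigmHdJPBRZwmAmCIwAkjKR0nV2qmc5SZJEnYm/7bvmlTWmzOD/0tT17KD0yHfNIIV7hL6bw3efkV11SiJwx7qZs6V9Uq9kijQ7kMiCFQ6DuESg6OGSBjFAjnbD9tXjVd7FffHOM1Hw5M3+fIEgXSkXm18v5HCKxL1bJWc5jWZQmW14PEF+c6Rsz52WjTReftdIOc+KMAMvbKBE6tSIDEU0DFwo13xo/NzPMH8aGSMQRmsHcoFNa1CCfa92lH5144+OP3U8RnREhXFlcU+ClJRdkVMytywsz/y4GgIxlhhKUcNhu49YqlpbIFceAFYW+syR5WqVP2+UW5OecXqdSIqSqaBlgmBtuG5/6nKkXKM3K25JSU1so1+ItEOVydyp5e6KDAAz5uawY5qYgKmPsGbJ18CjLLlzE18t7cuTPn2mWVh/ckg5goZNf5BPXH9TZntesniM7tHaNkmhSTFiMXYynmOw5+O+7+vXAAIzxebLq5jOjbO4PEOk4e7doaTqKDi26OGBSzd7UFxyXWysk5+ogY2ifH2WaX6Rf5+WxrGOlynGryDBbeCDIVyM9v+0jzEePwdSFGcCebQ1tnmcTYSwoOyKej1ufzWE5q5yRbuXPlh/XnCZjLe2dnu8m3y3fYOkcHqTwsOoRCuia1Hl8s7PDzeH/8zU6QCVshYvdeIaDm8AH0QMVuQjZLxIaDZocDpfxvLHvnrTNEGNfKBxVK9naDhfjWM9maRYY5uEpn5EZyYuGm0/5pR5LlmCJoko/1nIztv90sz/6cz/QoD1hOlqIEpAYCtUhOyzTchHtEpdPkKbmrepYnirUCihu6zKjMrVlit2q0VWsnGcQ5peMIk01jCebCYrgv+SSN6SL5SL2E+5/3Hs9svKHkGaYOjvpr9aVphtibWvX0KknqW7n0qtMzZyo9mEaRNBs1enmJvAmXzE05HETZaGHBg08dyzfP9sRyk3en1GU0QqdGYs7vvQXl3nWTiQa7mhj8XJYF6KdEJ1SDoHSCoScHUubVsUiDcxaZshU3UbSVQvo001uTdDLXColvKl7r+QKF5iWXCLcjOXt+PGz/zRRg93rmWvdMiEdklackBMbk1mbWOpfVaWUoVCV7WSSkal336hr6lYMGFTUI11kuC1aaDMTKaf+8jFhUFQFpFkMYLH0/7N0kYkUQ9Hs8NTkHk2WjhVkWN4YYmKSiomjVkyiZNOWKU0EU02SHnP99TtR1e+RNjBjMZzSpeNWrSGUWy8+tHmNPi3DEaA+fexShBDgUNJuqxbtGlhL1w6V3E5clA9PUHUprzXpMDctKTMQm2lFn5ILLil9dbkOZ3ZrH2+bFfHoopNQW1Dy6RL/7h6ADMw8uJ5Rx13s4TG1pC7xkKHzFzBTDGar208V1Hewq/UjpC2mnfFrWjKi7u2DZSH582CviwvUMqheByn66CsX5JqS9CI8fXWCwj8MH+PfUaJUaWChoa7uJvas43bc1ritbvtQ0xxuaWOe6h5V0CUvXePpb6oUn2pImNg+Mm9DIRnEEG/6Nny19X20fX6qjR90BxYNFppcZlhiH09YmwhZ3UhXH4urXOwjmdVTIWEfZBexaZzLyZNttOOkbeefVaXRFyOkeKE53W0ADMhH9Yk2dFOvxoZniFgunWGol24fUuVjWmqjo68fXy+dbp3G2xZujE9YXBqZmpPwsBlTjd6mON1fmpUaG1aZ4pwVqQ+rlU8z5xLBS4fytA8iUZjm2pylrCOlWC1iGqypIWrfKKDam6YwJyXGx2E019Te1mIbJtkpn5Hqo8ogcdPgG9cXIZmY4JjhmRRi4NU1tNvC0o6Wpsffjx3r4twmKRabENnhjsvm5FBpZROVIBDg7FXKRiTa5vXoFy6l77KkgSI5v7LQ4aSbpNueJWCS0F2np16jra3xqbbuFTzc+g4AG9JtHeQvpCUWBZdv7N4h6qOlqCHo5yJaJZOO1YcCJ4LJDuVShAHEMuS1/jToyfeqa11Yq6QNzeTmsWbar+WVJBijUWD2naGPYbKK3JvmS5ElC+Cs8SOslRFn5s8jHU4jHZClTxqgpknRABkx9T2hv7GpLI/bjqB19qqSW+fPz6MxMWXjGdVdmVQVnRtlLR6x3yHFCBCfkBdhLOThnihx5fLx8fdmYzan5zYbG/YmZ/Y"/>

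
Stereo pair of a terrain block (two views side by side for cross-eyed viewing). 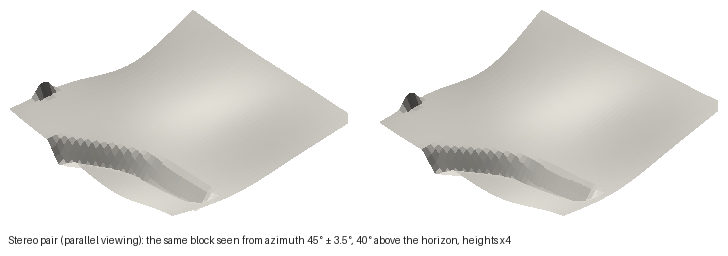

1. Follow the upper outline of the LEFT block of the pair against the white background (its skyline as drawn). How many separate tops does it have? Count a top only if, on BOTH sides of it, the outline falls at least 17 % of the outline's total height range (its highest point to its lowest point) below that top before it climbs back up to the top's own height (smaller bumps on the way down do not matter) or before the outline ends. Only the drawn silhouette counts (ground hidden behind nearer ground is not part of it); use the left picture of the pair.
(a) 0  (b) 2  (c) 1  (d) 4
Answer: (c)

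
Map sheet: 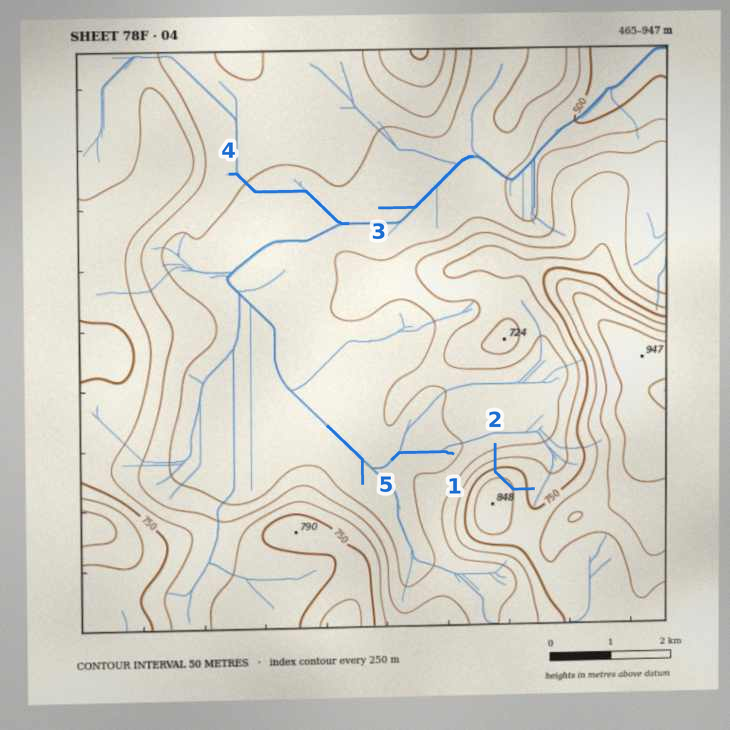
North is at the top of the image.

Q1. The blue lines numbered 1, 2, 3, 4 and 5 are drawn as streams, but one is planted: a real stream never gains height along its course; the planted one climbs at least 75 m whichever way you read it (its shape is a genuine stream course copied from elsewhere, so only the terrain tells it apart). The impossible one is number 2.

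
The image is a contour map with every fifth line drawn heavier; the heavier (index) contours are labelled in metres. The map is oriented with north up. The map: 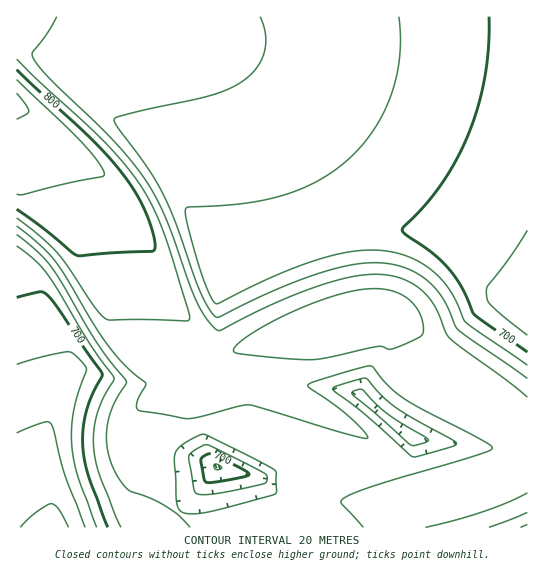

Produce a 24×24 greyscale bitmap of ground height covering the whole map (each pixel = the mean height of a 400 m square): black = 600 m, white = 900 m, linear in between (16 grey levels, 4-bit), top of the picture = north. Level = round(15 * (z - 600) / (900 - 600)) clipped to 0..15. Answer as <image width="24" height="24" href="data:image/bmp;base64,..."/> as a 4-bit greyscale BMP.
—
<image width="24" height="24" href="data:image/bmp;base64,Qk2WAQAAAAAAAHYAAAAoAAAAGAAAABgAAAABAAQAAAAAACABAAATCwAAEwsAABAAAAAAAAAAAAAAABEREQAiIiIAMzMzAERERABVVVUAZmZmAHd3dwCIiIgAmZmZAKqqqgC7u7sAzMzMAN3d3QDu7u4A////ACIkZ3d3d4iIiIiIdyI1Z3dmZ3iIiIiIiCI1d3dlVniIiIiIiDNGd3dmd4iIiHd4iDNGeIh3iIiIh2eIiDNFeIiIiIiIZniIiENFaIiImIiHaJmZiERFeIiZmZmYiZmYh0RGiZmZmZmZmZmHZVRYmZmYiZmZmZl2VFVpmZmGeImZmZhlRFaJqql1ZneImIdURGeaqqllVWZnd2VURHmqqqhmZlVWZVVURKu6qpdmZmZlVVVURLu7uoZmZmZmZVVVRLu7uXZmZmZmZlVVVMu7l3d3dmZmZlVVVMy5h3d3d3ZmZmVVVMuYd3d3d3dmZmVVVbmHd3d3d3d2ZmZVVZiHd3d3d3d2ZmZVVYiId3d3d3d3ZmZVVYiIh3d3d3d3ZmZVVQ=="/>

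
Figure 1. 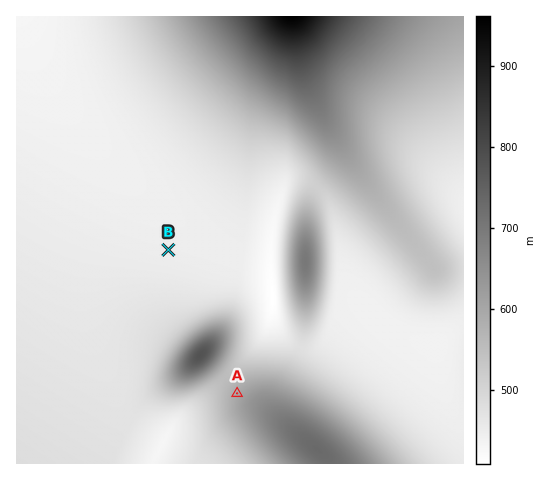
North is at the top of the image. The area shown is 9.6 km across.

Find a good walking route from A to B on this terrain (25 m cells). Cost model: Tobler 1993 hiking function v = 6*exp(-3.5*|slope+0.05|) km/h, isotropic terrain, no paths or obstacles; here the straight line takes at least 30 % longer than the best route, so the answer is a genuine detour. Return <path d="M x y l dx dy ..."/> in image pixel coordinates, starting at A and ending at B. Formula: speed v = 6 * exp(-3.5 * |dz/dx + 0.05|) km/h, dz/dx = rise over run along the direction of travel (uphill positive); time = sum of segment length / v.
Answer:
<path d="M237 393l0-32 4-7 0-34-6-12-3-2-16-8-48-48"/>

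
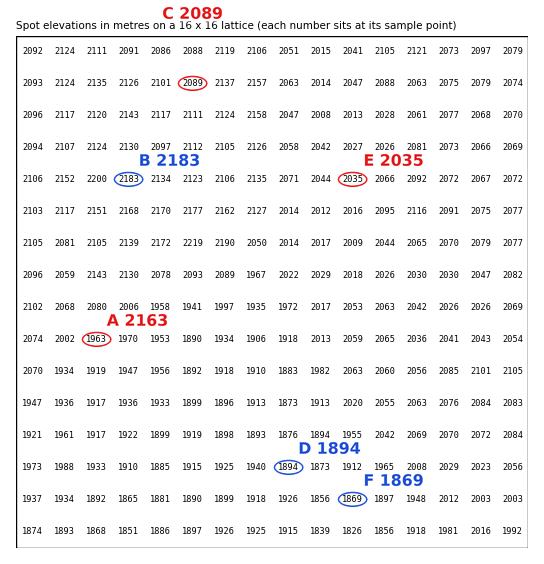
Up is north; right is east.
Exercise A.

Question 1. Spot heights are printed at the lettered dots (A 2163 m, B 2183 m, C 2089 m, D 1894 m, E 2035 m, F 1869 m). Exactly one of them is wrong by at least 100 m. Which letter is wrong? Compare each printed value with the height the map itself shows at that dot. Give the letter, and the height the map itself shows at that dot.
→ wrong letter A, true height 1963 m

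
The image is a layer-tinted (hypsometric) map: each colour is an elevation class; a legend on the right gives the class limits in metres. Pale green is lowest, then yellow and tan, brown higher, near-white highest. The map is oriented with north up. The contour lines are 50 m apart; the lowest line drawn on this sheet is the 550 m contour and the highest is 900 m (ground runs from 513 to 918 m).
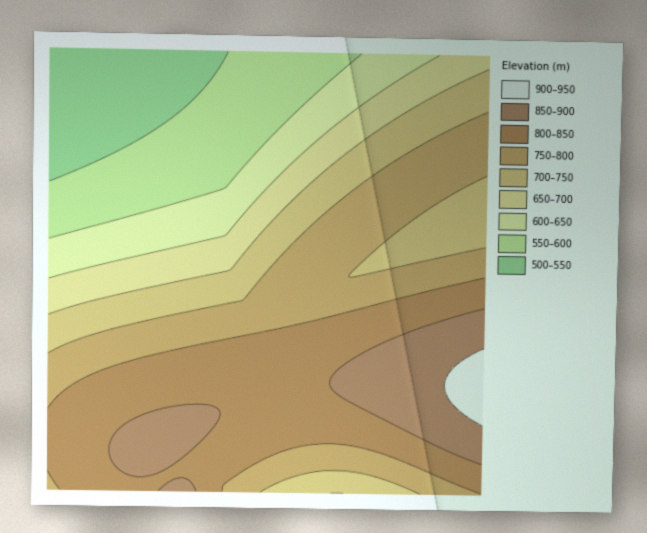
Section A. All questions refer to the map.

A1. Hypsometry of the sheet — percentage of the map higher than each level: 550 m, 92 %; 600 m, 81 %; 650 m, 73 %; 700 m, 65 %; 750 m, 51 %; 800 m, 33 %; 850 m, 11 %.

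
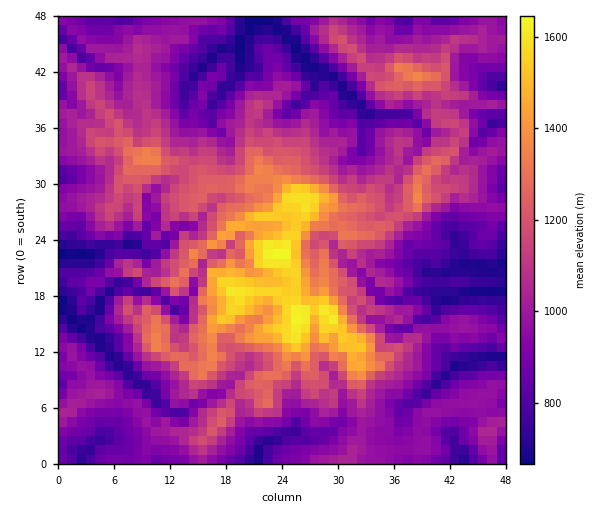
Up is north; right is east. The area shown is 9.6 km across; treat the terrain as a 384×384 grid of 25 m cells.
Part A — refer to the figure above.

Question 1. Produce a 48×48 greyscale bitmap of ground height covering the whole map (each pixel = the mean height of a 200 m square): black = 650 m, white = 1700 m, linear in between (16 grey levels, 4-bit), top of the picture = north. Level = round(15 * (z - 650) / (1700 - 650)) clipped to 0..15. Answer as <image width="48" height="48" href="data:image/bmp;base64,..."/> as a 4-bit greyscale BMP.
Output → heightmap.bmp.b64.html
<image width="48" height="48" href="data:image/bmp;base64,Qk32BAAAAAAAAHYAAAAoAAAAMAAAADAAAAABAAQAAAAAAIAEAAATCwAAEwsAABAAAAAAAAAAAAAAABEREQAiIiIAMzMzAERERABVVVUAZmZmAHd3dwCIiIgAmZmZAKqqqgC7u7sAzMzMAN3d3QDu7u4A////ADISMzNEMzRVRDIRIzRFVWZVVEREMyEjUzIRMzNEREVmVUMhIzNERFZVREREQyE0UzMyEjM0RFZ4dUQxESIjNEVURERFQiNFVEMzIjNEVWZnh1QzMiEjM0RUREREMiNGZVRDMzNFRURWiHVFRDI0RDRVRDNERDRFVWVERDRFMyJGeIZndkREVUVVRDNFVERERFVVRERUElQ0VnZol1RWZ1VlRDI0RVVVREVVVUQxJFZlRGeIl1V3Z1Z2VEMhNERVVDRFVUIRJFZ3ZVeJl3aIhmiWVVQyEjREVDNFQzEjNGeah2V5mZeIhXqpdmVEISIzNERVMhE1VnmZqHZniaiYZ5vKqGZUMhERIUVDIRNWeJmJqYdniaq4iqy6mXZUMiEREUVCESRoqYeJqIiZqs25q8zbd4dUMzMiI0MhESRpqWeZqIq7vN7ay9zKdVZlRERENCEBI0V5qWaJu6mrzd7b3duXUzNFRFVUQxARJFeImFRpvcuqvN7s3sl1VWUiJFVEMgEhE2hohSNorN3LvN7t7ahnZlVDEiMzIgEyEldWQkNqrN3czd3M25eGMyMyERERERIjISMiNYZJve7d3d3KuYh0NUIREREAACM0QhI2eJlHvd3czN26qYhUZlQiIiIRESIiNFd1Vol2zMy7zd25qYVGVDMhERERERERI1ZUV4iVibqt7u2pqFVlRDIiIREREAAAEiIiJHipdpi97uyYlmdlVUMiIhEiIRESESETMliJunnN7u2Xhoh3dUMzMhEjISIjREIjUzdnm7mrzN24eKmZh1REMhIjMjM0VlRTRkRGicy7u83KqZmIiHVUMiIzM0Q1Z2V0RnZ1earN3d3cqZmIeId1QzM0REVWd3Z0RniHaJmqvd3du5mYh3iXZUREVEVVZ3d0V4iId4iZq93dy5iYhniph1ZlRERFVoeGRniImJmqms3cuXd4dniod3dlQiNEVoiIdmeIiJmqqqqph2dmd2iZd3dlQyNEVnmZmHeIh3iaqZmIdlZVZmaJh2ZlQ0RVZnmqqId3dmeamJiHZUREVmV4mXVVVFVWd4mamHdndleZiIiHZlQjRnVXeIVFVVVniIl4h2ZWZVaHeHd2ZWUjVmZEZnYzRVVnd4dndlVVQ1Z3dmZmVUUjVWVTVmdCNFVmZ4ZmdlRDJFV2ZVVlREQiMzMkd3ZTElVWeHZmZUNDJEVnVDNVQzMRIiJGd3VDMlRXdlVmVDI0EkVnZTI0QyETRlRVZlVVVTRnZlZmVDIkITRWZlMiMxElZ3Z2Z3dUMzVnZUVmVDEkMRJERVUxIRJGiJiYh2VDIUVmVEVmVEISQxEiREMRESRXeJqqmFRDIlZTM0VmVDIRIyESNDIQEkV3eKmYiFRDM1QjRVZmVUMhEiASMzEBNFeGZ4d3eFREREI1VVVmVUQyERATMxATRnhlVWZmZ2VVVSNEREVlVVVCIhASIQEkZ4ZlVEVVVnZlVTRDM0RERVVDMyEBEBI1Z3ZUVDNERFVVVEQzMyI0RERVRDEAASM0VmVDRCJEMzRFVA=="/>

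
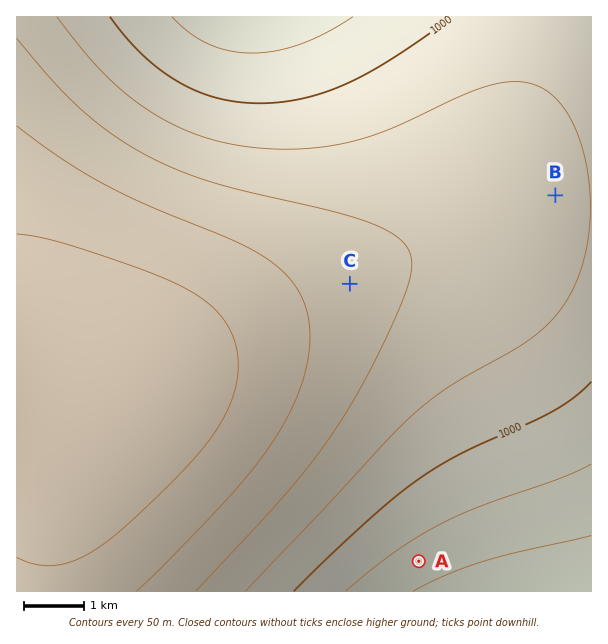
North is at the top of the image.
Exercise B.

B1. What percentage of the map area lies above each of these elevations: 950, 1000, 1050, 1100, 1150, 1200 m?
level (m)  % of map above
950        93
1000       83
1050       67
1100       42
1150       29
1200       16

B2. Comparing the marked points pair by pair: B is higher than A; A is lower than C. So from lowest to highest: A B C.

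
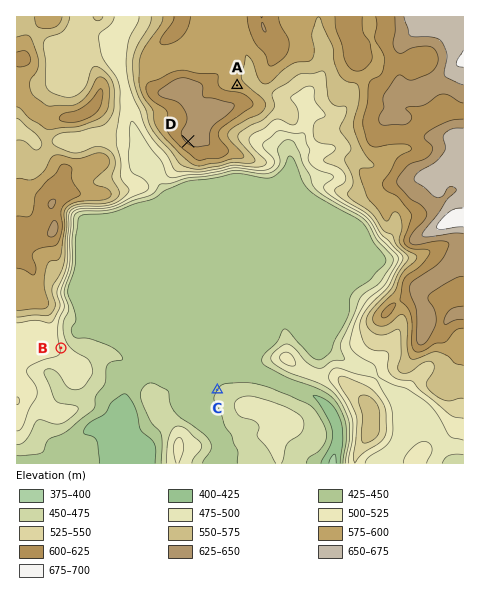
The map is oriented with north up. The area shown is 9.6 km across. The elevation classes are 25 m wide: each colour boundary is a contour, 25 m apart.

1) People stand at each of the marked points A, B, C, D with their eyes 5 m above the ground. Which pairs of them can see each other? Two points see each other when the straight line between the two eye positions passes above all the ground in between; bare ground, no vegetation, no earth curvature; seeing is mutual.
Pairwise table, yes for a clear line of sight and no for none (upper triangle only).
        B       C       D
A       no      no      no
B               yes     yes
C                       yes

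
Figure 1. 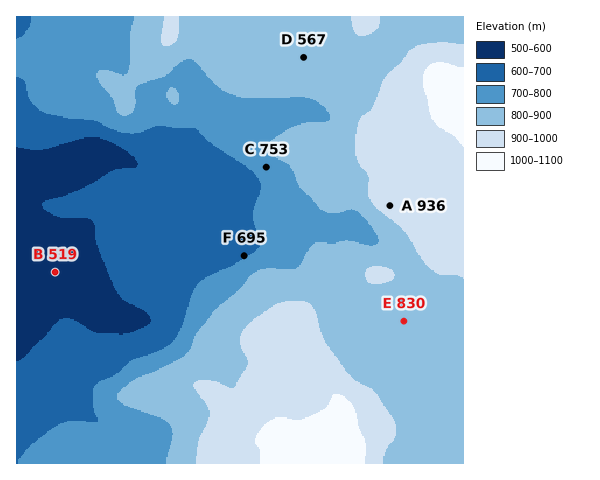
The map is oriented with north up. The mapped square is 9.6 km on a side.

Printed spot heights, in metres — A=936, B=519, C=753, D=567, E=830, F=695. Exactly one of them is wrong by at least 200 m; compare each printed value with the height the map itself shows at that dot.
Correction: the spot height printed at D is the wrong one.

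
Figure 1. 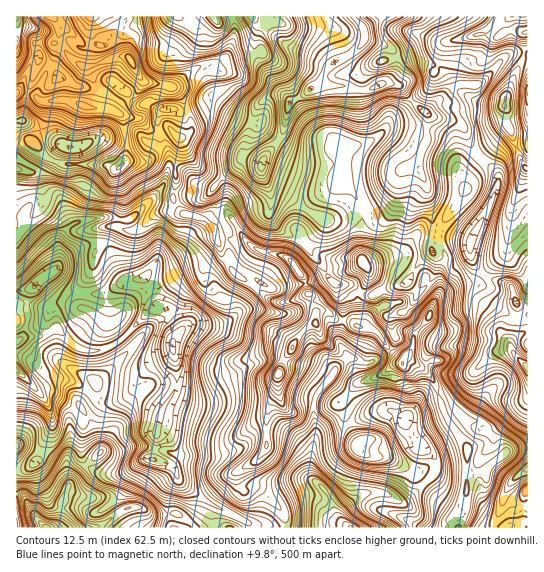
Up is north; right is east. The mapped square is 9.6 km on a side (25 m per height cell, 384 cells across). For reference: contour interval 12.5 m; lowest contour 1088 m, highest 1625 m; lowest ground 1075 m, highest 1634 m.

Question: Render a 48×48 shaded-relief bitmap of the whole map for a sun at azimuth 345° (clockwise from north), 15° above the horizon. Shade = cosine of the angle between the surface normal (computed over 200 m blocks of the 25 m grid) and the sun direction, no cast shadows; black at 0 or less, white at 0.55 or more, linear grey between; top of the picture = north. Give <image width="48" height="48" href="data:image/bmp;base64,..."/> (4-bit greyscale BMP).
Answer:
<image width="48" height="48" href="data:image/bmp;base64,Qk32BAAAAAAAAHYAAAAoAAAAMAAAADAAAAABAAQAAAAAAIAEAAATCwAAEwsAABAAAAAAAAAAAAAAABEREQAiIiIAMzMzAERERABVVVUAZmZmAHd3dwCIiIgAmZmZAKqqqgC7u7sAzMzMAN3d3QDu7u4A////AHjuuqulMzVWmZuERVZVVTAAJquqlzNZmHzcmHeZZniJmYdCRWdlVTE0aJmap0NIl5/rhmaLzMvNuGQiNXh2ZSR5mHeauFMml9/sp4qr3tvMp0NFVnh3YyNVVEabqWQTq+7typqqzcqpl2ZUNEVVMTIQAkaKqXUgXIvezJZVe8uHmZqWIQIiIzAAAmh5iHdQAyWt26ZENYh3iZq6chEjVjESNYmXd3eEADSM28uXVGiYiIh5pjI0d3ZmeIiGZ4eZhZaLy73Id4mpmZl2h1IjZ4u6mYdUaJiL3MqbqZu5dWeJqqqodkEDRXrMuIhlaIms7dzLuXmqlVaJqqqqhjEkRGZ5l1dmeKzcu93KuYiJlkWJmImalzRWh2U0RBNni925iLuZqodnh1R5l3eJhzNFnJYgAABXnOyVV7hnmYdmZ3Z5h2d5mEETa8ljAAA3irynZ5ZmeaqGZ4iamId4vZMiR6u7cxIzI3q6l2d3i8y4VXiqqqmInMUiM2mKqGV1ECarpJqZqpmqhFaKzdzLiKYhAUVEbbZ5cRR4c4mal2VXp0Rpzd3cmKpiASEja8dFUzVVV1d4dmZUanQ2q6qru821QiNFqtsjZURVRmdmZmeGR6dEZlWKzczJZXmZmu5jaGREZoiHd3iZdXdTIiNXmYd4ms3Md5/mRmVFd4q5iIiKp2VEIUQzWKl4rMyqqpv7RFVVdUe8qGVomHZVNFQjWJqauohTeam9lmZkNQJquWREVnd2VlRFVVVqp2UyRWicqYhTBQAliXZDIkd2d1V1Q0Wrl3ZWVVerialjJAASR4dUIRRVZkVlWJzbmrvKh3aZeJmGVBASNGZTIQIzVUZovv/JrN79uZdndnqXZUEBNWZEUxEjRWd77+yIq8zcy7l3U1moZmQRNnd2eEEzRoeLvdupiZmYq7uYUie5ZnZDMyIzN4ZXm6iZibuoZnd3mqzKdBOrdlZlMhAAAWmIrOuoiaqXVWd4mqrLljF8hUNDEjIAABZ2Z725upmYdmd4mqmql2NLlSIgASIQAAJkQ1vKu6mZh3d3iJmIiIZIlUMhIzRkEQFEE0epiqmZh3dlZ3iIiIhViGRHqqvKZlNCFFVmSKqYh3dTNWeaqZdUe0RombzbmIZDIjM0JJuYd3dkI1aaqpdUWphlMjaIdmZWQRIkMnu6mJqoQ1aKqpdUV6ljIQAkU1iJdSIkVGvN3MzchVeKqYdlZ1QyIhAUZmiph0I0h2re/+7tuXiIiHh2ZgJDRmZodmRFd2MSaGfP/+3v7adGd3qXVTaJmqmZcyITRFMQBFN73cu+/9g0Z5vLY5mZqHd3VFeGQzMQAREliIdnq6lTRWjdg8iHZVVERqzchUREMQEjaIdiJFZ1RDOMpdmGV4hlV5vMy5h3QjREV4qXRFV2RFRIt7l1aJqqqFeZzduHdnZURFi7l2Z1REQiZqqHZ4iauGeaq92XiGQ0REWahlaIdkRBI5qHZ5mYh2m6mbyol0NFVmd3iJq7u6mGZ6hFaJupd2i7iLuplkRWZ4lmm93MzN2pmw=="/>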